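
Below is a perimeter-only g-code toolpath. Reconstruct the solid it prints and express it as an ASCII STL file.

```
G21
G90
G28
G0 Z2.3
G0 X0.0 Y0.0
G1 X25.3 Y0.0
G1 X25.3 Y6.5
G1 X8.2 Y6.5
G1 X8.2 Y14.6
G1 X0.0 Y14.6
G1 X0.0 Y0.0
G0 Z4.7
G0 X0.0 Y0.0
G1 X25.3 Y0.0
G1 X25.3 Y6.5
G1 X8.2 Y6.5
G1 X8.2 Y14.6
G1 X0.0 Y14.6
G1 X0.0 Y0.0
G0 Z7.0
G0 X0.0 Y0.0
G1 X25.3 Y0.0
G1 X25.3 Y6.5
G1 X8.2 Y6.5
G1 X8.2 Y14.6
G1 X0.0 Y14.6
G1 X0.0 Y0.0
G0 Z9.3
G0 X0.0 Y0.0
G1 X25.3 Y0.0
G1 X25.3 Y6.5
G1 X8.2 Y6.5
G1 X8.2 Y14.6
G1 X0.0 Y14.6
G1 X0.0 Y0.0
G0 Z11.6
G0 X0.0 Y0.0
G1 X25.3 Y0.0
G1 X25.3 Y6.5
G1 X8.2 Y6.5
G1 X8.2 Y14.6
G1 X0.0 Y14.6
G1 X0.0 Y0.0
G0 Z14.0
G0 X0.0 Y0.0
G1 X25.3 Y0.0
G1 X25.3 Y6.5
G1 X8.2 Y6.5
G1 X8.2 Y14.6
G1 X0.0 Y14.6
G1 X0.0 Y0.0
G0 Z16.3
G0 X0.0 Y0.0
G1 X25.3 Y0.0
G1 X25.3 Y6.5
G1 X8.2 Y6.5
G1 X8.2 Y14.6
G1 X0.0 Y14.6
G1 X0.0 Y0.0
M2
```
solid part
  facet normal 0.0000 0.0000 -1.0000
    outer loop
      vertex 25.3 6.5 0.0
      vertex 25.3 0.0 0.0
      vertex 0.0 0.0 0.0
    endloop
  endfacet
  facet normal 0.0000 0.0000 -1.0000
    outer loop
      vertex 8.2 6.5 0.0
      vertex 25.3 6.5 0.0
      vertex 0.0 0.0 0.0
    endloop
  endfacet
  facet normal 0.0000 0.0000 -1.0000
    outer loop
      vertex 8.2 14.6 0.0
      vertex 8.2 6.5 0.0
      vertex 0.0 0.0 0.0
    endloop
  endfacet
  facet normal 0.0000 0.0000 -1.0000
    outer loop
      vertex 0.0 14.6 0.0
      vertex 8.2 14.6 0.0
      vertex 0.0 0.0 0.0
    endloop
  endfacet
  facet normal 0.0000 0.0000 1.0000
    outer loop
      vertex 0.0 0.0 16.3
      vertex 25.3 0.0 16.3
      vertex 25.3 6.5 16.3
    endloop
  endfacet
  facet normal 0.0000 0.0000 1.0000
    outer loop
      vertex 0.0 0.0 16.3
      vertex 25.3 6.5 16.3
      vertex 8.2 6.5 16.3
    endloop
  endfacet
  facet normal 0.0000 0.0000 1.0000
    outer loop
      vertex 0.0 0.0 16.3
      vertex 8.2 6.5 16.3
      vertex 8.2 14.6 16.3
    endloop
  endfacet
  facet normal 0.0000 0.0000 1.0000
    outer loop
      vertex 0.0 0.0 16.3
      vertex 8.2 14.6 16.3
      vertex 0.0 14.6 16.3
    endloop
  endfacet
  facet normal 0.0000 -1.0000 0.0000
    outer loop
      vertex 0.0 0.0 0.0
      vertex 25.3 0.0 0.0
      vertex 25.3 0.0 16.3
    endloop
  endfacet
  facet normal 0.0000 -1.0000 0.0000
    outer loop
      vertex 0.0 0.0 0.0
      vertex 25.3 0.0 16.3
      vertex 0.0 0.0 16.3
    endloop
  endfacet
  facet normal 1.0000 0.0000 0.0000
    outer loop
      vertex 25.3 0.0 0.0
      vertex 25.3 6.5 0.0
      vertex 25.3 6.5 16.3
    endloop
  endfacet
  facet normal 1.0000 0.0000 0.0000
    outer loop
      vertex 25.3 0.0 0.0
      vertex 25.3 6.5 16.3
      vertex 25.3 0.0 16.3
    endloop
  endfacet
  facet normal 0.0000 1.0000 0.0000
    outer loop
      vertex 25.3 6.5 0.0
      vertex 8.2 6.5 0.0
      vertex 8.2 6.5 16.3
    endloop
  endfacet
  facet normal 0.0000 1.0000 0.0000
    outer loop
      vertex 25.3 6.5 0.0
      vertex 8.2 6.5 16.3
      vertex 25.3 6.5 16.3
    endloop
  endfacet
  facet normal 1.0000 0.0000 0.0000
    outer loop
      vertex 8.2 6.5 0.0
      vertex 8.2 14.6 0.0
      vertex 8.2 14.6 16.3
    endloop
  endfacet
  facet normal 1.0000 0.0000 0.0000
    outer loop
      vertex 8.2 6.5 0.0
      vertex 8.2 14.6 16.3
      vertex 8.2 6.5 16.3
    endloop
  endfacet
  facet normal 0.0000 1.0000 0.0000
    outer loop
      vertex 8.2 14.6 0.0
      vertex 0.0 14.6 0.0
      vertex 0.0 14.6 16.3
    endloop
  endfacet
  facet normal 0.0000 1.0000 0.0000
    outer loop
      vertex 8.2 14.6 0.0
      vertex 0.0 14.6 16.3
      vertex 8.2 14.6 16.3
    endloop
  endfacet
  facet normal -1.0000 0.0000 0.0000
    outer loop
      vertex 0.0 14.6 0.0
      vertex 0.0 0.0 0.0
      vertex 0.0 0.0 16.3
    endloop
  endfacet
  facet normal -1.0000 0.0000 0.0000
    outer loop
      vertex 0.0 14.6 0.0
      vertex 0.0 0.0 16.3
      vertex 0.0 14.6 16.3
    endloop
  endfacet
endsolid part

The G0 Z moves step by Δz≈2.3 mm. Every layer's G1 loop is the same polygon, so the solid is a straight extrusion of it from z=0 to z≈16.3. Closing with flat bottom and top caps and triangulating gives 20 facets — an L-shaped prism: outer 25.3 × 14.6 mm, arm thicknesses ≈ 6.5 mm (horizontal) and 8.2 mm (vertical), extruded 16.3 mm in z.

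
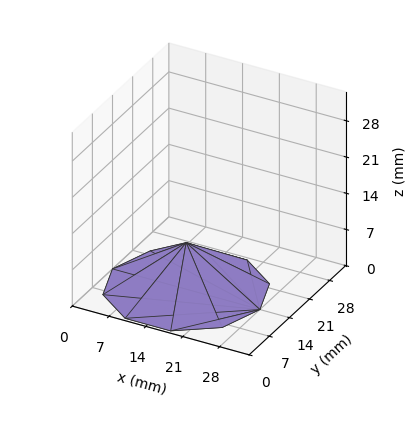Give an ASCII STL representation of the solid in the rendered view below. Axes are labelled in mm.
Reading the render: the shape is a regular 10-sided pyramid, base circumscribed radius ≈ 14 mm, apex at z ≈ 9 mm (dimensions read to the nearest mm from the axis ticks). For the STL, each face is triangulated and given an outward normal.

solid part
  facet normal 0.0000 0.0000 -1.0000
    outer loop
      vertex 18.326 27.315 0.000
      vertex 25.326 22.229 0.000
      vertex 28.000 14.000 0.000
    endloop
  endfacet
  facet normal 0.0000 0.0000 -1.0000
    outer loop
      vertex 9.674 27.315 0.000
      vertex 18.326 27.315 0.000
      vertex 28.000 14.000 0.000
    endloop
  endfacet
  facet normal 0.0000 0.0000 -1.0000
    outer loop
      vertex 2.674 22.229 0.000
      vertex 9.674 27.315 0.000
      vertex 28.000 14.000 0.000
    endloop
  endfacet
  facet normal 0.0000 0.0000 -1.0000
    outer loop
      vertex 0.000 14.000 0.000
      vertex 2.674 22.229 0.000
      vertex 28.000 14.000 0.000
    endloop
  endfacet
  facet normal 0.0000 0.0000 -1.0000
    outer loop
      vertex 2.674 5.771 0.000
      vertex 0.000 14.000 0.000
      vertex 28.000 14.000 0.000
    endloop
  endfacet
  facet normal 0.0000 0.0000 -1.0000
    outer loop
      vertex 9.674 0.685 0.000
      vertex 2.674 5.771 0.000
      vertex 28.000 14.000 0.000
    endloop
  endfacet
  facet normal 0.0000 0.0000 -1.0000
    outer loop
      vertex 18.326 0.685 0.000
      vertex 9.674 0.685 0.000
      vertex 28.000 14.000 0.000
    endloop
  endfacet
  facet normal 0.0000 0.0000 -1.0000
    outer loop
      vertex 25.326 5.771 0.000
      vertex 18.326 0.685 0.000
      vertex 28.000 14.000 0.000
    endloop
  endfacet
  facet normal 0.5326 0.1731 0.8285
    outer loop
      vertex 28.000 14.000 0.000
      vertex 25.326 22.229 0.000
      vertex 14.000 14.000 9.000
    endloop
  endfacet
  facet normal 0.3292 0.4531 0.8285
    outer loop
      vertex 25.326 22.229 0.000
      vertex 18.326 27.315 0.000
      vertex 14.000 14.000 9.000
    endloop
  endfacet
  facet normal 0.0000 0.5600 0.8285
    outer loop
      vertex 18.326 27.315 0.000
      vertex 9.674 27.315 0.000
      vertex 14.000 14.000 9.000
    endloop
  endfacet
  facet normal -0.3292 0.4531 0.8285
    outer loop
      vertex 9.674 27.315 0.000
      vertex 2.674 22.229 0.000
      vertex 14.000 14.000 9.000
    endloop
  endfacet
  facet normal -0.5326 0.1731 0.8285
    outer loop
      vertex 2.674 22.229 0.000
      vertex 0.000 14.000 0.000
      vertex 14.000 14.000 9.000
    endloop
  endfacet
  facet normal -0.5326 -0.1731 0.8285
    outer loop
      vertex 0.000 14.000 0.000
      vertex 2.674 5.771 0.000
      vertex 14.000 14.000 9.000
    endloop
  endfacet
  facet normal -0.3292 -0.4531 0.8285
    outer loop
      vertex 2.674 5.771 0.000
      vertex 9.674 0.685 0.000
      vertex 14.000 14.000 9.000
    endloop
  endfacet
  facet normal 0.0000 -0.5600 0.8285
    outer loop
      vertex 9.674 0.685 0.000
      vertex 18.326 0.685 0.000
      vertex 14.000 14.000 9.000
    endloop
  endfacet
  facet normal 0.3292 -0.4531 0.8285
    outer loop
      vertex 18.326 0.685 0.000
      vertex 25.326 5.771 0.000
      vertex 14.000 14.000 9.000
    endloop
  endfacet
  facet normal 0.5326 -0.1731 0.8285
    outer loop
      vertex 25.326 5.771 0.000
      vertex 28.000 14.000 0.000
      vertex 14.000 14.000 9.000
    endloop
  endfacet
endsolid part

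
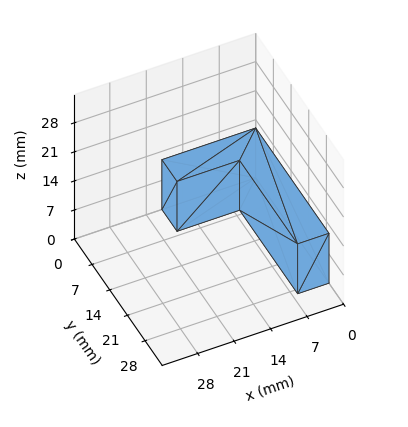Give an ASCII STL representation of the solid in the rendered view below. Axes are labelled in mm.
Reading the render: the shape is an L-shaped prism: outer 18 × 29 mm, arm thicknesses ≈ 6 mm (horizontal) and 6 mm (vertical), extruded 12 mm in z (dimensions read to the nearest mm from the axis ticks). For the STL, each face is triangulated and given an outward normal.

solid part
  facet normal 0.0000 0.0000 -1.0000
    outer loop
      vertex 18.00 6.00 0.00
      vertex 18.00 0.00 0.00
      vertex 0.00 0.00 0.00
    endloop
  endfacet
  facet normal 0.0000 0.0000 -1.0000
    outer loop
      vertex 6.00 6.00 0.00
      vertex 18.00 6.00 0.00
      vertex 0.00 0.00 0.00
    endloop
  endfacet
  facet normal 0.0000 0.0000 -1.0000
    outer loop
      vertex 6.00 29.00 0.00
      vertex 6.00 6.00 0.00
      vertex 0.00 0.00 0.00
    endloop
  endfacet
  facet normal 0.0000 0.0000 -1.0000
    outer loop
      vertex 0.00 29.00 0.00
      vertex 6.00 29.00 0.00
      vertex 0.00 0.00 0.00
    endloop
  endfacet
  facet normal 0.0000 0.0000 1.0000
    outer loop
      vertex 0.00 0.00 12.00
      vertex 18.00 0.00 12.00
      vertex 18.00 6.00 12.00
    endloop
  endfacet
  facet normal 0.0000 0.0000 1.0000
    outer loop
      vertex 0.00 0.00 12.00
      vertex 18.00 6.00 12.00
      vertex 6.00 6.00 12.00
    endloop
  endfacet
  facet normal 0.0000 0.0000 1.0000
    outer loop
      vertex 0.00 0.00 12.00
      vertex 6.00 6.00 12.00
      vertex 6.00 29.00 12.00
    endloop
  endfacet
  facet normal 0.0000 0.0000 1.0000
    outer loop
      vertex 0.00 0.00 12.00
      vertex 6.00 29.00 12.00
      vertex 0.00 29.00 12.00
    endloop
  endfacet
  facet normal 0.0000 -1.0000 0.0000
    outer loop
      vertex 0.00 0.00 0.00
      vertex 18.00 0.00 0.00
      vertex 18.00 0.00 12.00
    endloop
  endfacet
  facet normal 0.0000 -1.0000 0.0000
    outer loop
      vertex 0.00 0.00 0.00
      vertex 18.00 0.00 12.00
      vertex 0.00 0.00 12.00
    endloop
  endfacet
  facet normal 1.0000 0.0000 0.0000
    outer loop
      vertex 18.00 0.00 0.00
      vertex 18.00 6.00 0.00
      vertex 18.00 6.00 12.00
    endloop
  endfacet
  facet normal 1.0000 0.0000 0.0000
    outer loop
      vertex 18.00 0.00 0.00
      vertex 18.00 6.00 12.00
      vertex 18.00 0.00 12.00
    endloop
  endfacet
  facet normal 0.0000 1.0000 0.0000
    outer loop
      vertex 18.00 6.00 0.00
      vertex 6.00 6.00 0.00
      vertex 6.00 6.00 12.00
    endloop
  endfacet
  facet normal 0.0000 1.0000 0.0000
    outer loop
      vertex 18.00 6.00 0.00
      vertex 6.00 6.00 12.00
      vertex 18.00 6.00 12.00
    endloop
  endfacet
  facet normal 1.0000 0.0000 0.0000
    outer loop
      vertex 6.00 6.00 0.00
      vertex 6.00 29.00 0.00
      vertex 6.00 29.00 12.00
    endloop
  endfacet
  facet normal 1.0000 0.0000 0.0000
    outer loop
      vertex 6.00 6.00 0.00
      vertex 6.00 29.00 12.00
      vertex 6.00 6.00 12.00
    endloop
  endfacet
  facet normal 0.0000 1.0000 0.0000
    outer loop
      vertex 6.00 29.00 0.00
      vertex 0.00 29.00 0.00
      vertex 0.00 29.00 12.00
    endloop
  endfacet
  facet normal 0.0000 1.0000 0.0000
    outer loop
      vertex 6.00 29.00 0.00
      vertex 0.00 29.00 12.00
      vertex 6.00 29.00 12.00
    endloop
  endfacet
  facet normal -1.0000 0.0000 0.0000
    outer loop
      vertex 0.00 29.00 0.00
      vertex 0.00 0.00 0.00
      vertex 0.00 0.00 12.00
    endloop
  endfacet
  facet normal -1.0000 0.0000 0.0000
    outer loop
      vertex 0.00 29.00 0.00
      vertex 0.00 0.00 12.00
      vertex 0.00 29.00 12.00
    endloop
  endfacet
endsolid part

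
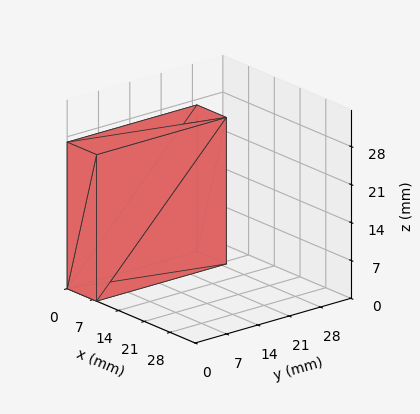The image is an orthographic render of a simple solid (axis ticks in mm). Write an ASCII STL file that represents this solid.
Reading the render: the shape is a rectangular box, roughly 8 × 29 mm footprint and 27 mm tall (dimensions read to the nearest mm from the axis ticks). For the STL, each face is triangulated and given an outward normal.

solid part
  facet normal 0.0000 0.0000 -1.0000
    outer loop
      vertex 8.000 29.000 0.000
      vertex 8.000 0.000 0.000
      vertex 0.000 0.000 0.000
    endloop
  endfacet
  facet normal 0.0000 0.0000 -1.0000
    outer loop
      vertex 0.000 29.000 0.000
      vertex 8.000 29.000 0.000
      vertex 0.000 0.000 0.000
    endloop
  endfacet
  facet normal 0.0000 0.0000 1.0000
    outer loop
      vertex 0.000 0.000 27.000
      vertex 8.000 0.000 27.000
      vertex 8.000 29.000 27.000
    endloop
  endfacet
  facet normal 0.0000 0.0000 1.0000
    outer loop
      vertex 0.000 0.000 27.000
      vertex 8.000 29.000 27.000
      vertex 0.000 29.000 27.000
    endloop
  endfacet
  facet normal 0.0000 -1.0000 0.0000
    outer loop
      vertex 0.000 0.000 0.000
      vertex 8.000 0.000 0.000
      vertex 8.000 0.000 27.000
    endloop
  endfacet
  facet normal 0.0000 -1.0000 0.0000
    outer loop
      vertex 0.000 0.000 0.000
      vertex 8.000 0.000 27.000
      vertex 0.000 0.000 27.000
    endloop
  endfacet
  facet normal 0.0000 1.0000 0.0000
    outer loop
      vertex 8.000 29.000 27.000
      vertex 8.000 29.000 0.000
      vertex 0.000 29.000 0.000
    endloop
  endfacet
  facet normal 0.0000 1.0000 0.0000
    outer loop
      vertex 0.000 29.000 27.000
      vertex 8.000 29.000 27.000
      vertex 0.000 29.000 0.000
    endloop
  endfacet
  facet normal -1.0000 0.0000 0.0000
    outer loop
      vertex 0.000 29.000 27.000
      vertex 0.000 29.000 0.000
      vertex 0.000 0.000 0.000
    endloop
  endfacet
  facet normal -1.0000 0.0000 0.0000
    outer loop
      vertex 0.000 0.000 27.000
      vertex 0.000 29.000 27.000
      vertex 0.000 0.000 0.000
    endloop
  endfacet
  facet normal 1.0000 0.0000 0.0000
    outer loop
      vertex 8.000 0.000 0.000
      vertex 8.000 29.000 0.000
      vertex 8.000 29.000 27.000
    endloop
  endfacet
  facet normal 1.0000 0.0000 0.0000
    outer loop
      vertex 8.000 0.000 0.000
      vertex 8.000 29.000 27.000
      vertex 8.000 0.000 27.000
    endloop
  endfacet
endsolid part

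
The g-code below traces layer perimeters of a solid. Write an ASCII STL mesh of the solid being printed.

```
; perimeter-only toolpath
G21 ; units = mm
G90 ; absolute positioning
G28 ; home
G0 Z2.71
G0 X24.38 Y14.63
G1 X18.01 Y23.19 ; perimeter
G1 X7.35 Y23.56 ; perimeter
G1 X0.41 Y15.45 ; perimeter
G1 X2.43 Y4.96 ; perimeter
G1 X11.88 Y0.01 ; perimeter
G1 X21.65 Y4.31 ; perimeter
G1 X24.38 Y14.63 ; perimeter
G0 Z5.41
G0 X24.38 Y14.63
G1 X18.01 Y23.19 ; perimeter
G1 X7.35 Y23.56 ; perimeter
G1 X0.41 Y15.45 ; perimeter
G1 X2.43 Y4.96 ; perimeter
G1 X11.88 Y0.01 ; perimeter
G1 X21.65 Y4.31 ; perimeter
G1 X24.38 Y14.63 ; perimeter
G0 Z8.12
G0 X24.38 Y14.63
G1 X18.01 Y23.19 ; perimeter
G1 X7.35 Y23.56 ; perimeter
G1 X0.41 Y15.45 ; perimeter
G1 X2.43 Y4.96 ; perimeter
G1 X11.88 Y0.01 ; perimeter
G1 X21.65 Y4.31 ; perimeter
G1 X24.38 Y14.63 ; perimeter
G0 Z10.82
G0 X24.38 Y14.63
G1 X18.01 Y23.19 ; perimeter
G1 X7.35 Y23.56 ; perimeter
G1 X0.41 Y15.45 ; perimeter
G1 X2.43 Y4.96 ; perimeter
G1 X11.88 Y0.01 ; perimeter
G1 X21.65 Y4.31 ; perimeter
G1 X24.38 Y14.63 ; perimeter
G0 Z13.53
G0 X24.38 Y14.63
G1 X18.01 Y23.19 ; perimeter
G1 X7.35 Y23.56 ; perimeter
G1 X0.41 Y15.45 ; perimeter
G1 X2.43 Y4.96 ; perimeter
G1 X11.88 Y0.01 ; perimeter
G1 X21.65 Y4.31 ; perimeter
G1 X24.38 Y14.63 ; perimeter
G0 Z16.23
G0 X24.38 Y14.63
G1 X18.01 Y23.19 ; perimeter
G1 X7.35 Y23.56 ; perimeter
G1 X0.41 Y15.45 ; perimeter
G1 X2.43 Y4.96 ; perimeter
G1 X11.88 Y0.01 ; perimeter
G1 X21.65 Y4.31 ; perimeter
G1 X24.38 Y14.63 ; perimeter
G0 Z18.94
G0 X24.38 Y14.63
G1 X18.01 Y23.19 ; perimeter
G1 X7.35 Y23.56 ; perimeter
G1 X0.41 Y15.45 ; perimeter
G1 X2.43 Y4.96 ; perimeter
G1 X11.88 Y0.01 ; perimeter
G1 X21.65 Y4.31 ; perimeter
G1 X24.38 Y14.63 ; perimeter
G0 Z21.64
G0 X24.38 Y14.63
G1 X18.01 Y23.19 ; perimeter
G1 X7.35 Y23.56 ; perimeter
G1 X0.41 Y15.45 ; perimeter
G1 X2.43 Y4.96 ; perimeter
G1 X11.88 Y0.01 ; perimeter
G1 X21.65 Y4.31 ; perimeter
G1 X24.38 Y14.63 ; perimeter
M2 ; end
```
solid part
  facet normal 0.0000 0.0000 -1.0000
    outer loop
      vertex 7.35 23.56 0.00
      vertex 18.01 23.19 0.00
      vertex 24.38 14.63 0.00
    endloop
  endfacet
  facet normal 0.0000 0.0000 -1.0000
    outer loop
      vertex 0.41 15.45 0.00
      vertex 7.35 23.56 0.00
      vertex 24.38 14.63 0.00
    endloop
  endfacet
  facet normal 0.0000 0.0000 -1.0000
    outer loop
      vertex 2.43 4.96 0.00
      vertex 0.41 15.45 0.00
      vertex 24.38 14.63 0.00
    endloop
  endfacet
  facet normal 0.0000 0.0000 -1.0000
    outer loop
      vertex 11.88 0.01 0.00
      vertex 2.43 4.96 0.00
      vertex 24.38 14.63 0.00
    endloop
  endfacet
  facet normal 0.0000 0.0000 -1.0000
    outer loop
      vertex 21.65 4.31 0.00
      vertex 11.88 0.01 0.00
      vertex 24.38 14.63 0.00
    endloop
  endfacet
  facet normal 0.0000 0.0000 1.0000
    outer loop
      vertex 24.38 14.63 21.64
      vertex 18.01 23.19 21.64
      vertex 7.35 23.56 21.64
    endloop
  endfacet
  facet normal 0.0000 0.0000 1.0000
    outer loop
      vertex 24.38 14.63 21.64
      vertex 7.35 23.56 21.64
      vertex 0.41 15.45 21.64
    endloop
  endfacet
  facet normal 0.0000 0.0000 1.0000
    outer loop
      vertex 24.38 14.63 21.64
      vertex 0.41 15.45 21.64
      vertex 2.43 4.96 21.64
    endloop
  endfacet
  facet normal 0.0000 0.0000 1.0000
    outer loop
      vertex 24.38 14.63 21.64
      vertex 2.43 4.96 21.64
      vertex 11.88 0.01 21.64
    endloop
  endfacet
  facet normal 0.0000 0.0000 1.0000
    outer loop
      vertex 24.38 14.63 21.64
      vertex 11.88 0.01 21.64
      vertex 21.65 4.31 21.64
    endloop
  endfacet
  facet normal 0.8022 0.5970 0.0000
    outer loop
      vertex 24.38 14.63 0.00
      vertex 18.01 23.19 0.00
      vertex 18.01 23.19 21.64
    endloop
  endfacet
  facet normal 0.8022 0.5970 0.0000
    outer loop
      vertex 24.38 14.63 0.00
      vertex 18.01 23.19 21.64
      vertex 24.38 14.63 21.64
    endloop
  endfacet
  facet normal 0.0347 0.9994 0.0000
    outer loop
      vertex 18.01 23.19 0.00
      vertex 7.35 23.56 0.00
      vertex 7.35 23.56 21.64
    endloop
  endfacet
  facet normal 0.0347 0.9994 0.0000
    outer loop
      vertex 18.01 23.19 0.00
      vertex 7.35 23.56 21.64
      vertex 18.01 23.19 21.64
    endloop
  endfacet
  facet normal -0.7598 0.6502 0.0000
    outer loop
      vertex 7.35 23.56 0.00
      vertex 0.41 15.45 0.00
      vertex 0.41 15.45 21.64
    endloop
  endfacet
  facet normal -0.7598 0.6502 0.0000
    outer loop
      vertex 7.35 23.56 0.00
      vertex 0.41 15.45 21.64
      vertex 7.35 23.56 21.64
    endloop
  endfacet
  facet normal -0.9820 -0.1891 0.0000
    outer loop
      vertex 0.41 15.45 0.00
      vertex 2.43 4.96 0.00
      vertex 2.43 4.96 21.64
    endloop
  endfacet
  facet normal -0.9820 -0.1891 0.0000
    outer loop
      vertex 0.41 15.45 0.00
      vertex 2.43 4.96 21.64
      vertex 0.41 15.45 21.64
    endloop
  endfacet
  facet normal -0.4640 -0.8858 0.0000
    outer loop
      vertex 2.43 4.96 0.00
      vertex 11.88 0.01 0.00
      vertex 11.88 0.01 21.64
    endloop
  endfacet
  facet normal -0.4640 -0.8858 0.0000
    outer loop
      vertex 2.43 4.96 0.00
      vertex 11.88 0.01 21.64
      vertex 2.43 4.96 21.64
    endloop
  endfacet
  facet normal 0.4028 -0.9153 0.0000
    outer loop
      vertex 11.88 0.01 0.00
      vertex 21.65 4.31 0.00
      vertex 21.65 4.31 21.64
    endloop
  endfacet
  facet normal 0.4028 -0.9153 0.0000
    outer loop
      vertex 11.88 0.01 0.00
      vertex 21.65 4.31 21.64
      vertex 11.88 0.01 21.64
    endloop
  endfacet
  facet normal 0.9667 -0.2557 0.0000
    outer loop
      vertex 21.65 4.31 0.00
      vertex 24.38 14.63 0.00
      vertex 24.38 14.63 21.64
    endloop
  endfacet
  facet normal 0.9667 -0.2557 0.0000
    outer loop
      vertex 21.65 4.31 0.00
      vertex 24.38 14.63 21.64
      vertex 21.65 4.31 21.64
    endloop
  endfacet
endsolid part

The G0 Z moves step by Δz≈2.71 mm. Every layer's G1 loop is the same polygon, so the solid is a straight extrusion of it from z=0 to z≈21.6. Closing with flat bottom and top caps and triangulating gives 24 facets — a regular 7-sided prism (a cylinder approximated with 7 flat sides), circumscribed radius ≈ 12.3 mm, height ≈ 21.6 mm.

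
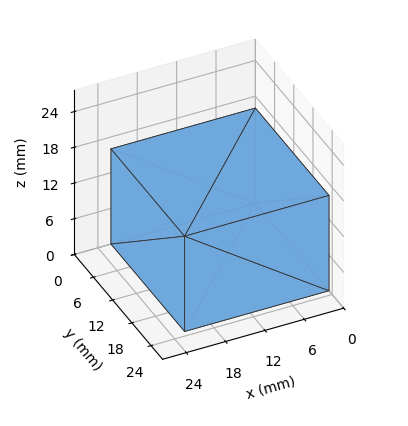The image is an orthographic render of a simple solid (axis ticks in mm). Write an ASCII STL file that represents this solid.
Reading the render: the shape is a rectangular box, roughly 22 × 23 mm footprint and 16 mm tall (dimensions read to the nearest mm from the axis ticks). For the STL, each face is triangulated and given an outward normal.

solid part
  facet normal 0.0000 0.0000 -1.0000
    outer loop
      vertex 22.000 23.000 0.000
      vertex 22.000 0.000 0.000
      vertex 0.000 0.000 0.000
    endloop
  endfacet
  facet normal 0.0000 0.0000 -1.0000
    outer loop
      vertex 0.000 23.000 0.000
      vertex 22.000 23.000 0.000
      vertex 0.000 0.000 0.000
    endloop
  endfacet
  facet normal 0.0000 0.0000 1.0000
    outer loop
      vertex 0.000 0.000 16.000
      vertex 22.000 0.000 16.000
      vertex 22.000 23.000 16.000
    endloop
  endfacet
  facet normal 0.0000 0.0000 1.0000
    outer loop
      vertex 0.000 0.000 16.000
      vertex 22.000 23.000 16.000
      vertex 0.000 23.000 16.000
    endloop
  endfacet
  facet normal 0.0000 -1.0000 0.0000
    outer loop
      vertex 0.000 0.000 0.000
      vertex 22.000 0.000 0.000
      vertex 22.000 0.000 16.000
    endloop
  endfacet
  facet normal 0.0000 -1.0000 0.0000
    outer loop
      vertex 0.000 0.000 0.000
      vertex 22.000 0.000 16.000
      vertex 0.000 0.000 16.000
    endloop
  endfacet
  facet normal 0.0000 1.0000 0.0000
    outer loop
      vertex 22.000 23.000 16.000
      vertex 22.000 23.000 0.000
      vertex 0.000 23.000 0.000
    endloop
  endfacet
  facet normal 0.0000 1.0000 0.0000
    outer loop
      vertex 0.000 23.000 16.000
      vertex 22.000 23.000 16.000
      vertex 0.000 23.000 0.000
    endloop
  endfacet
  facet normal -1.0000 0.0000 0.0000
    outer loop
      vertex 0.000 23.000 16.000
      vertex 0.000 23.000 0.000
      vertex 0.000 0.000 0.000
    endloop
  endfacet
  facet normal -1.0000 0.0000 0.0000
    outer loop
      vertex 0.000 0.000 16.000
      vertex 0.000 23.000 16.000
      vertex 0.000 0.000 0.000
    endloop
  endfacet
  facet normal 1.0000 0.0000 0.0000
    outer loop
      vertex 22.000 0.000 0.000
      vertex 22.000 23.000 0.000
      vertex 22.000 23.000 16.000
    endloop
  endfacet
  facet normal 1.0000 0.0000 0.0000
    outer loop
      vertex 22.000 0.000 0.000
      vertex 22.000 23.000 16.000
      vertex 22.000 0.000 16.000
    endloop
  endfacet
endsolid part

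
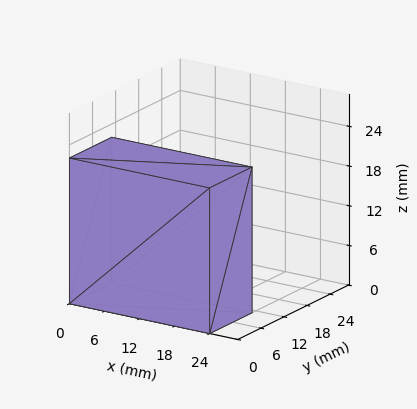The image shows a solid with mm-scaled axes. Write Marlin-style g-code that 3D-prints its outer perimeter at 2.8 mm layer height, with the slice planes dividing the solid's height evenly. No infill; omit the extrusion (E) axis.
Reading the render: the shape is a rectangular box, roughly 24 × 11 mm footprint and 22 mm tall (dimensions read to the nearest mm from the axis ticks). For the g-code, the solid's height is divided into equal slices at the stated Δz and each level perimeter traced with G1 moves after a G0 lift.

; perimeter-only toolpath
G21 ; units = mm
G90 ; absolute positioning
G28 ; home
; layer 1
G0 Z2.8
G0 X0.0 Y0.0
G1 X24.0 Y0.0
G1 X24.0 Y11.0
G1 X0.0 Y11.0
G1 X0.0 Y0.0
; layer 2
G0 Z5.5
G0 X0.0 Y0.0
G1 X24.0 Y0.0
G1 X24.0 Y11.0
G1 X0.0 Y11.0
G1 X0.0 Y0.0
; layer 3
G0 Z8.2
G0 X0.0 Y0.0
G1 X24.0 Y0.0
G1 X24.0 Y11.0
G1 X0.0 Y11.0
G1 X0.0 Y0.0
; layer 4
G0 Z11.0
G0 X0.0 Y0.0
G1 X24.0 Y0.0
G1 X24.0 Y11.0
G1 X0.0 Y11.0
G1 X0.0 Y0.0
; layer 5
G0 Z13.8
G0 X0.0 Y0.0
G1 X24.0 Y0.0
G1 X24.0 Y11.0
G1 X0.0 Y11.0
G1 X0.0 Y0.0
; layer 6
G0 Z16.5
G0 X0.0 Y0.0
G1 X24.0 Y0.0
G1 X24.0 Y11.0
G1 X0.0 Y11.0
G1 X0.0 Y0.0
; layer 7
G0 Z19.2
G0 X0.0 Y0.0
G1 X24.0 Y0.0
G1 X24.0 Y11.0
G1 X0.0 Y11.0
G1 X0.0 Y0.0
; layer 8
G0 Z22.0
G0 X0.0 Y0.0
G1 X24.0 Y0.0
G1 X24.0 Y11.0
G1 X0.0 Y11.0
G1 X0.0 Y0.0
M2 ; end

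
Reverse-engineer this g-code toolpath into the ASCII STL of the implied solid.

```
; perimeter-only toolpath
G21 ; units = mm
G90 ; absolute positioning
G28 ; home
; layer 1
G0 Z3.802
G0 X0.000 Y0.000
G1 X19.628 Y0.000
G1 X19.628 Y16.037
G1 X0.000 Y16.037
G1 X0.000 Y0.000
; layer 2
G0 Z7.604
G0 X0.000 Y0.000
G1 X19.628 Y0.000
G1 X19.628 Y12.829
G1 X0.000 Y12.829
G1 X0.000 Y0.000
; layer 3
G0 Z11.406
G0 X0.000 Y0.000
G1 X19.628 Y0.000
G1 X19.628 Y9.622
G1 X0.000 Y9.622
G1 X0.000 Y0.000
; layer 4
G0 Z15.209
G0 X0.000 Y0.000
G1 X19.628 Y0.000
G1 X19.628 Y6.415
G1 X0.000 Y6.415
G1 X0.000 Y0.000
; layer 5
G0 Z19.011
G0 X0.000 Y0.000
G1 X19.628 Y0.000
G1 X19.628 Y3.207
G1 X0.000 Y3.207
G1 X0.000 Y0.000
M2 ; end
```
solid part
  facet normal 0.0000 0.0000 -1.0000
    outer loop
      vertex 19.628 19.244 0.000
      vertex 19.628 0.000 0.000
      vertex 0.000 0.000 0.000
    endloop
  endfacet
  facet normal 0.0000 0.0000 -1.0000
    outer loop
      vertex 0.000 19.244 0.000
      vertex 19.628 19.244 0.000
      vertex 0.000 0.000 0.000
    endloop
  endfacet
  facet normal 0.0000 -1.0000 0.0000
    outer loop
      vertex 0.000 0.000 0.000
      vertex 19.628 0.000 0.000
      vertex 19.628 0.000 22.813
    endloop
  endfacet
  facet normal 0.0000 -1.0000 0.0000
    outer loop
      vertex 0.000 0.000 0.000
      vertex 19.628 0.000 22.813
      vertex 0.000 0.000 22.813
    endloop
  endfacet
  facet normal 0.0000 0.7644 0.6448
    outer loop
      vertex 0.000 0.000 22.813
      vertex 19.628 0.000 22.813
      vertex 19.628 19.244 0.000
    endloop
  endfacet
  facet normal 0.0000 0.7644 0.6448
    outer loop
      vertex 0.000 0.000 22.813
      vertex 19.628 19.244 0.000
      vertex 0.000 19.244 0.000
    endloop
  endfacet
  facet normal -1.0000 0.0000 0.0000
    outer loop
      vertex 0.000 0.000 22.813
      vertex 0.000 19.244 0.000
      vertex 0.000 0.000 0.000
    endloop
  endfacet
  facet normal 1.0000 0.0000 0.0000
    outer loop
      vertex 19.628 0.000 0.000
      vertex 19.628 19.244 0.000
      vertex 19.628 0.000 22.813
    endloop
  endfacet
endsolid part

The G0 Z moves step by Δz≈3.802 mm. The G1 loops shrink linearly with z, so the solid tapers from its base footprint up to z≈22.8. Closing with a flat bottom cap and the tapered top and triangulating gives 8 facets — a wedge (ramp): 19.6 × 19.2 mm base, rising to 22.8 mm along the y=0 edge and sloping linearly to z=0 at y=19.2.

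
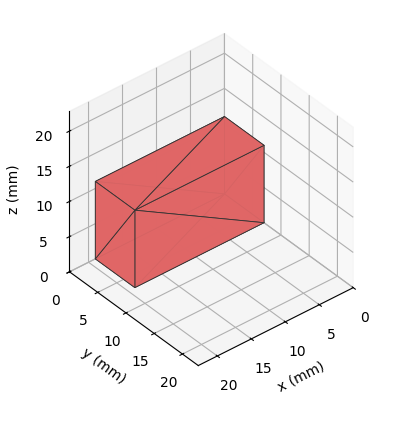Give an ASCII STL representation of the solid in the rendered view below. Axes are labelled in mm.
Reading the render: the shape is a rectangular box, roughly 19 × 7 mm footprint and 11 mm tall (dimensions read to the nearest mm from the axis ticks). For the STL, each face is triangulated and given an outward normal.

solid part
  facet normal 0.0000 0.0000 -1.0000
    outer loop
      vertex 19.00 7.00 0.00
      vertex 19.00 0.00 0.00
      vertex 0.00 0.00 0.00
    endloop
  endfacet
  facet normal 0.0000 0.0000 -1.0000
    outer loop
      vertex 0.00 7.00 0.00
      vertex 19.00 7.00 0.00
      vertex 0.00 0.00 0.00
    endloop
  endfacet
  facet normal 0.0000 0.0000 1.0000
    outer loop
      vertex 0.00 0.00 11.00
      vertex 19.00 0.00 11.00
      vertex 19.00 7.00 11.00
    endloop
  endfacet
  facet normal 0.0000 0.0000 1.0000
    outer loop
      vertex 0.00 0.00 11.00
      vertex 19.00 7.00 11.00
      vertex 0.00 7.00 11.00
    endloop
  endfacet
  facet normal 0.0000 -1.0000 0.0000
    outer loop
      vertex 0.00 0.00 0.00
      vertex 19.00 0.00 0.00
      vertex 19.00 0.00 11.00
    endloop
  endfacet
  facet normal 0.0000 -1.0000 0.0000
    outer loop
      vertex 0.00 0.00 0.00
      vertex 19.00 0.00 11.00
      vertex 0.00 0.00 11.00
    endloop
  endfacet
  facet normal 0.0000 1.0000 0.0000
    outer loop
      vertex 19.00 7.00 11.00
      vertex 19.00 7.00 0.00
      vertex 0.00 7.00 0.00
    endloop
  endfacet
  facet normal 0.0000 1.0000 0.0000
    outer loop
      vertex 0.00 7.00 11.00
      vertex 19.00 7.00 11.00
      vertex 0.00 7.00 0.00
    endloop
  endfacet
  facet normal -1.0000 0.0000 0.0000
    outer loop
      vertex 0.00 7.00 11.00
      vertex 0.00 7.00 0.00
      vertex 0.00 0.00 0.00
    endloop
  endfacet
  facet normal -1.0000 0.0000 0.0000
    outer loop
      vertex 0.00 0.00 11.00
      vertex 0.00 7.00 11.00
      vertex 0.00 0.00 0.00
    endloop
  endfacet
  facet normal 1.0000 0.0000 0.0000
    outer loop
      vertex 19.00 0.00 0.00
      vertex 19.00 7.00 0.00
      vertex 19.00 7.00 11.00
    endloop
  endfacet
  facet normal 1.0000 0.0000 0.0000
    outer loop
      vertex 19.00 0.00 0.00
      vertex 19.00 7.00 11.00
      vertex 19.00 0.00 11.00
    endloop
  endfacet
endsolid part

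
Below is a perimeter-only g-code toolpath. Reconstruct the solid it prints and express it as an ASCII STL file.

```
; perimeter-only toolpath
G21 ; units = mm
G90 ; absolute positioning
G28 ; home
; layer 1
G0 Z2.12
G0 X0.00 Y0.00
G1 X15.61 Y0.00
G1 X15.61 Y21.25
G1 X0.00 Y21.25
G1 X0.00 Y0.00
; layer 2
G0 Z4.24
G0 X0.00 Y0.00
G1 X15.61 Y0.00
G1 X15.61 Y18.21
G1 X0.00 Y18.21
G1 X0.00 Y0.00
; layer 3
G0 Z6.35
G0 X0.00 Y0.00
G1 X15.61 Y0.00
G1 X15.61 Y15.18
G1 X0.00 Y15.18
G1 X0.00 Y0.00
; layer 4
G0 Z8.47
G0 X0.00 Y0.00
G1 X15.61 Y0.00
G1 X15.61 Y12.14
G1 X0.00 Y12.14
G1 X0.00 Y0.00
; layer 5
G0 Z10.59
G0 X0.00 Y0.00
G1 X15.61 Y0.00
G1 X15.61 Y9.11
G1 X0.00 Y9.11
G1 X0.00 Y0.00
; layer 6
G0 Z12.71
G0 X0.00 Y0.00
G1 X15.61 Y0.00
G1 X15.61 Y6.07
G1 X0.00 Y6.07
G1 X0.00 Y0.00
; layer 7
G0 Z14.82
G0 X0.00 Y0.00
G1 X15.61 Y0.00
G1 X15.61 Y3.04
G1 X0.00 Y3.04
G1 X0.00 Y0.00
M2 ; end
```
solid part
  facet normal 0.0000 0.0000 -1.0000
    outer loop
      vertex 15.61 24.28 0.00
      vertex 15.61 0.00 0.00
      vertex 0.00 0.00 0.00
    endloop
  endfacet
  facet normal 0.0000 0.0000 -1.0000
    outer loop
      vertex 0.00 24.28 0.00
      vertex 15.61 24.28 0.00
      vertex 0.00 0.00 0.00
    endloop
  endfacet
  facet normal 0.0000 -1.0000 0.0000
    outer loop
      vertex 0.00 0.00 0.00
      vertex 15.61 0.00 0.00
      vertex 15.61 0.00 16.94
    endloop
  endfacet
  facet normal 0.0000 -1.0000 0.0000
    outer loop
      vertex 0.00 0.00 0.00
      vertex 15.61 0.00 16.94
      vertex 0.00 0.00 16.94
    endloop
  endfacet
  facet normal 0.0000 0.5722 0.8201
    outer loop
      vertex 0.00 0.00 16.94
      vertex 15.61 0.00 16.94
      vertex 15.61 24.28 0.00
    endloop
  endfacet
  facet normal 0.0000 0.5722 0.8201
    outer loop
      vertex 0.00 0.00 16.94
      vertex 15.61 24.28 0.00
      vertex 0.00 24.28 0.00
    endloop
  endfacet
  facet normal -1.0000 0.0000 0.0000
    outer loop
      vertex 0.00 0.00 16.94
      vertex 0.00 24.28 0.00
      vertex 0.00 0.00 0.00
    endloop
  endfacet
  facet normal 1.0000 0.0000 0.0000
    outer loop
      vertex 15.61 0.00 0.00
      vertex 15.61 24.28 0.00
      vertex 15.61 0.00 16.94
    endloop
  endfacet
endsolid part

The G0 Z moves step by Δz≈2.12 mm. The G1 loops shrink linearly with z, so the solid tapers from its base footprint up to z≈16.9. Closing with a flat bottom cap and the tapered top and triangulating gives 8 facets — a wedge (ramp): 15.6 × 24.3 mm base, rising to 16.9 mm along the y=0 edge and sloping linearly to z=0 at y=24.3.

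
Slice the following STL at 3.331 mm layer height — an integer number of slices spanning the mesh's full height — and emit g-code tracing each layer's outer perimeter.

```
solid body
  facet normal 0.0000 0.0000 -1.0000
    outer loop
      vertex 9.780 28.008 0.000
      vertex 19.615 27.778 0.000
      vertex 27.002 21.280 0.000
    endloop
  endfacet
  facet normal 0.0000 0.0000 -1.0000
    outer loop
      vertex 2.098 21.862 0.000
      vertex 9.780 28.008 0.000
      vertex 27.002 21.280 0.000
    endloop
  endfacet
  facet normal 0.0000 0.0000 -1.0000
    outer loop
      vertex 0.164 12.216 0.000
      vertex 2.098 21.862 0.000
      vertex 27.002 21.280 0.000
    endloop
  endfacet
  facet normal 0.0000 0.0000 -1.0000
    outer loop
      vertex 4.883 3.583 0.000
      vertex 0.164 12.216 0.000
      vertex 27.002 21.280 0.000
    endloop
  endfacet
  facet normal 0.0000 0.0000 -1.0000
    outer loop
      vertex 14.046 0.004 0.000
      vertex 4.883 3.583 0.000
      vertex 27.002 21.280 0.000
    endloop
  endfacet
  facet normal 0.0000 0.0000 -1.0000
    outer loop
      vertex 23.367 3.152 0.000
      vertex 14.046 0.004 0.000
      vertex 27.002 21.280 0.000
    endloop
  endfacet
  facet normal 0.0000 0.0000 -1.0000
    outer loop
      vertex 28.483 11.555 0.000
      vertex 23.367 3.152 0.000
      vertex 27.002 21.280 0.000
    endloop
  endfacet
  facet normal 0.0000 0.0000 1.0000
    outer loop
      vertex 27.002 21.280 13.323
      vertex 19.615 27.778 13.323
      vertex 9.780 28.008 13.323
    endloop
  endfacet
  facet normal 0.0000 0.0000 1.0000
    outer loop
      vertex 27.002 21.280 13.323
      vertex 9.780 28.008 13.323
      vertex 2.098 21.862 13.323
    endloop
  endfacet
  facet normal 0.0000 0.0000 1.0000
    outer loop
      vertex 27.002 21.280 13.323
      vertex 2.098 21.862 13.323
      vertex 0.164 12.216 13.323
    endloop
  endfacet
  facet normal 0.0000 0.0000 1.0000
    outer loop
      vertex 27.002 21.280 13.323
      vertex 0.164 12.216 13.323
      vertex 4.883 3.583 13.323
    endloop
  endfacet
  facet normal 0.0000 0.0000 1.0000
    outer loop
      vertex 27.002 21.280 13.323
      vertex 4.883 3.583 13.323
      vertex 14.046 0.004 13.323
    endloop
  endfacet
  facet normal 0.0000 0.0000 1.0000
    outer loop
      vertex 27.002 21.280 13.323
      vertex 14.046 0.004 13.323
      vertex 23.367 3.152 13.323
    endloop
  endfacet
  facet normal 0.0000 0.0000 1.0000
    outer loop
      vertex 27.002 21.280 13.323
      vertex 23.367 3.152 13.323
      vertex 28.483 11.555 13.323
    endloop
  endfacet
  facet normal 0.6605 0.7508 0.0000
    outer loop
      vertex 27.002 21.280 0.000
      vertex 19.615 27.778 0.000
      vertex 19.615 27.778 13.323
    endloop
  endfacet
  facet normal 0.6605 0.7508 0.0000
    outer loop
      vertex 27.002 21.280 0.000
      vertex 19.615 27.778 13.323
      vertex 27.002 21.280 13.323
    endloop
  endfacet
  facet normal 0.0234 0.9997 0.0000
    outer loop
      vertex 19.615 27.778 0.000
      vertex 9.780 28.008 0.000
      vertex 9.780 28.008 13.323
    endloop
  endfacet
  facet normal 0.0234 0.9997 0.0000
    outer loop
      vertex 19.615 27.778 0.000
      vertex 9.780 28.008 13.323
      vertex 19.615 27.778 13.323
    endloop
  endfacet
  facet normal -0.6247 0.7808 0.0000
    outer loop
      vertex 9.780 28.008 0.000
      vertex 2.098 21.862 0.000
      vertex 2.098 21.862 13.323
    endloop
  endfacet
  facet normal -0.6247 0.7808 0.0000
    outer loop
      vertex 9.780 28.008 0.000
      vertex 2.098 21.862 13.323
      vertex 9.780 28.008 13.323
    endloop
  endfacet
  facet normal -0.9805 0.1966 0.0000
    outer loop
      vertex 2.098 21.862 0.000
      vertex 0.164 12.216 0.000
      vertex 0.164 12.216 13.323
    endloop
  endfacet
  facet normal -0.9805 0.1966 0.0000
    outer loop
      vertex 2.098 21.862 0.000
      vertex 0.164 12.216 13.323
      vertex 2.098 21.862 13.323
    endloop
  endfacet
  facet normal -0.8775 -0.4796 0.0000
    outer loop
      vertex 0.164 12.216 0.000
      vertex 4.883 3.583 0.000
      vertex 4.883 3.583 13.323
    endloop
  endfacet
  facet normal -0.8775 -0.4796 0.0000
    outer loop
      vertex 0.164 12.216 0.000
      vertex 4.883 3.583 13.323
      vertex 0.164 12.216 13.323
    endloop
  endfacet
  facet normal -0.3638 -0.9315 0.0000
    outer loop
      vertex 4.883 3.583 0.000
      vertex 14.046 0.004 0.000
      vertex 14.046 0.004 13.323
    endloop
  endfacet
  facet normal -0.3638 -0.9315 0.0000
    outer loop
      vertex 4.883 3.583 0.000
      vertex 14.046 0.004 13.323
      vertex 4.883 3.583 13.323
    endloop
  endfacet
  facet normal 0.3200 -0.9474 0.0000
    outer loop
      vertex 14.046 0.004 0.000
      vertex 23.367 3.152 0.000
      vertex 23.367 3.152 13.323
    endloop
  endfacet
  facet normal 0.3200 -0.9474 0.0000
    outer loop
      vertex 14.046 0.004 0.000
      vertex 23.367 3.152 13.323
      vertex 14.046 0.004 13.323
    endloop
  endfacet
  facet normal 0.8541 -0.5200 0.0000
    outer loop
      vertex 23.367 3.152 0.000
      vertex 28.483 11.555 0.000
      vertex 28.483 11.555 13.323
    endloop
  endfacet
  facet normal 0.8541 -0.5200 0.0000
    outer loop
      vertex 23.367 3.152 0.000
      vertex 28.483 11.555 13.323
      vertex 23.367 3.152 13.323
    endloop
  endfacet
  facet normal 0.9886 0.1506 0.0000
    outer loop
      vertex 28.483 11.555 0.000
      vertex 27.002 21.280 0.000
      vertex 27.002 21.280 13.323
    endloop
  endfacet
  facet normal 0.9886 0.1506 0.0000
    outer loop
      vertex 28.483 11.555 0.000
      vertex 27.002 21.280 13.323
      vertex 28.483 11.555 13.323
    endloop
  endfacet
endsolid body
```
; perimeter-only toolpath
G21 ; units = mm
G90 ; absolute positioning
G28 ; home
; layer 1
G0 Z3.331
G0 X27.002 Y21.280
G1 X19.615 Y27.778
G1 X9.780 Y28.008
G1 X2.098 Y21.862
G1 X0.164 Y12.216
G1 X4.883 Y3.583
G1 X14.046 Y0.004
G1 X23.367 Y3.152
G1 X28.483 Y11.555
G1 X27.002 Y21.280
; layer 2
G0 Z6.662
G0 X27.002 Y21.280
G1 X19.615 Y27.778
G1 X9.780 Y28.008
G1 X2.098 Y21.862
G1 X0.164 Y12.216
G1 X4.883 Y3.583
G1 X14.046 Y0.004
G1 X23.367 Y3.152
G1 X28.483 Y11.555
G1 X27.002 Y21.280
; layer 3
G0 Z9.992
G0 X27.002 Y21.280
G1 X19.615 Y27.778
G1 X9.780 Y28.008
G1 X2.098 Y21.862
G1 X0.164 Y12.216
G1 X4.883 Y3.583
G1 X14.046 Y0.004
G1 X23.367 Y3.152
G1 X28.483 Y11.555
G1 X27.002 Y21.280
; layer 4
G0 Z13.323
G0 X27.002 Y21.280
G1 X19.615 Y27.778
G1 X9.780 Y28.008
G1 X2.098 Y21.862
G1 X0.164 Y12.216
G1 X4.883 Y3.583
G1 X14.046 Y0.004
G1 X23.367 Y3.152
G1 X28.483 Y11.555
G1 X27.002 Y21.280
M2 ; end

The solid is a regular 9-sided prism (a cylinder approximated with 9 flat sides), circumscribed radius ≈ 14.4 mm, height ≈ 13.3 mm. Slicing at Δz = 3.331 mm — 4 equal slices spanning the solid's height, so layer i sits at z = i·h/4 — gives 4 non-empty perimeters. Each is a 9-segment closed polygon; G0 lifts to the layer z and rapids to the start vertex, then G1 traces the edges.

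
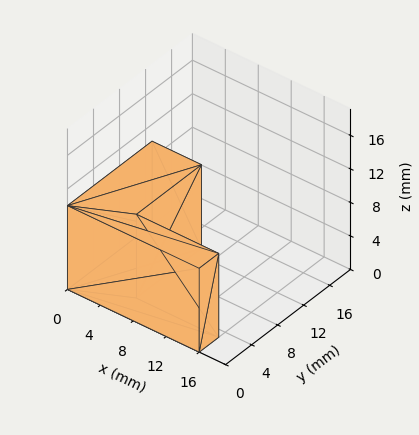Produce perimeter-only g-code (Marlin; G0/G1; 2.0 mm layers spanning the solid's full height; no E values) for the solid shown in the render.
Reading the render: the shape is an L-shaped prism: outer 16 × 13 mm, arm thicknesses ≈ 3 mm (horizontal) and 6 mm (vertical), extruded 10 mm in z (dimensions read to the nearest mm from the axis ticks). For the g-code, the solid's height is divided into equal slices at the stated Δz and each level perimeter traced with G1 moves after a G0 lift.

; perimeter-only toolpath
G21 ; units = mm
G90 ; absolute positioning
G28 ; home
; layer 1
G0 Z2.0
G0 X0.0 Y0.0
G1 X16.0 Y0.0
G1 X16.0 Y3.0
G1 X6.0 Y3.0
G1 X6.0 Y13.0
G1 X0.0 Y13.0
G1 X0.0 Y0.0
; layer 2
G0 Z4.0
G0 X0.0 Y0.0
G1 X16.0 Y0.0
G1 X16.0 Y3.0
G1 X6.0 Y3.0
G1 X6.0 Y13.0
G1 X0.0 Y13.0
G1 X0.0 Y0.0
; layer 3
G0 Z6.0
G0 X0.0 Y0.0
G1 X16.0 Y0.0
G1 X16.0 Y3.0
G1 X6.0 Y3.0
G1 X6.0 Y13.0
G1 X0.0 Y13.0
G1 X0.0 Y0.0
; layer 4
G0 Z8.0
G0 X0.0 Y0.0
G1 X16.0 Y0.0
G1 X16.0 Y3.0
G1 X6.0 Y3.0
G1 X6.0 Y13.0
G1 X0.0 Y13.0
G1 X0.0 Y0.0
; layer 5
G0 Z10.0
G0 X0.0 Y0.0
G1 X16.0 Y0.0
G1 X16.0 Y3.0
G1 X6.0 Y3.0
G1 X6.0 Y13.0
G1 X0.0 Y13.0
G1 X0.0 Y0.0
M2 ; end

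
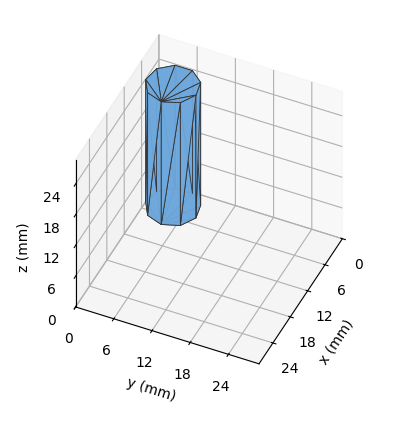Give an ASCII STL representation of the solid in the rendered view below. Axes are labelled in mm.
Reading the render: the shape is a regular 9-sided prism (a cylinder approximated with 9 flat sides), circumscribed radius ≈ 4 mm, height ≈ 24 mm (dimensions read to the nearest mm from the axis ticks). For the STL, each face is triangulated and given an outward normal.

solid part
  facet normal 0.0000 0.0000 -1.0000
    outer loop
      vertex 4.69 7.94 0.00
      vertex 7.06 6.57 0.00
      vertex 8.00 4.00 0.00
    endloop
  endfacet
  facet normal 0.0000 0.0000 -1.0000
    outer loop
      vertex 2.00 7.46 0.00
      vertex 4.69 7.94 0.00
      vertex 8.00 4.00 0.00
    endloop
  endfacet
  facet normal 0.0000 0.0000 -1.0000
    outer loop
      vertex 0.24 5.37 0.00
      vertex 2.00 7.46 0.00
      vertex 8.00 4.00 0.00
    endloop
  endfacet
  facet normal 0.0000 0.0000 -1.0000
    outer loop
      vertex 0.24 2.63 0.00
      vertex 0.24 5.37 0.00
      vertex 8.00 4.00 0.00
    endloop
  endfacet
  facet normal 0.0000 0.0000 -1.0000
    outer loop
      vertex 2.00 0.54 0.00
      vertex 0.24 2.63 0.00
      vertex 8.00 4.00 0.00
    endloop
  endfacet
  facet normal 0.0000 0.0000 -1.0000
    outer loop
      vertex 4.69 0.06 0.00
      vertex 2.00 0.54 0.00
      vertex 8.00 4.00 0.00
    endloop
  endfacet
  facet normal 0.0000 0.0000 -1.0000
    outer loop
      vertex 7.06 1.43 0.00
      vertex 4.69 0.06 0.00
      vertex 8.00 4.00 0.00
    endloop
  endfacet
  facet normal 0.0000 0.0000 1.0000
    outer loop
      vertex 8.00 4.00 24.00
      vertex 7.06 6.57 24.00
      vertex 4.69 7.94 24.00
    endloop
  endfacet
  facet normal 0.0000 0.0000 1.0000
    outer loop
      vertex 8.00 4.00 24.00
      vertex 4.69 7.94 24.00
      vertex 2.00 7.46 24.00
    endloop
  endfacet
  facet normal 0.0000 0.0000 1.0000
    outer loop
      vertex 8.00 4.00 24.00
      vertex 2.00 7.46 24.00
      vertex 0.24 5.37 24.00
    endloop
  endfacet
  facet normal 0.0000 0.0000 1.0000
    outer loop
      vertex 8.00 4.00 24.00
      vertex 0.24 5.37 24.00
      vertex 0.24 2.63 24.00
    endloop
  endfacet
  facet normal 0.0000 0.0000 1.0000
    outer loop
      vertex 8.00 4.00 24.00
      vertex 0.24 2.63 24.00
      vertex 2.00 0.54 24.00
    endloop
  endfacet
  facet normal 0.0000 0.0000 1.0000
    outer loop
      vertex 8.00 4.00 24.00
      vertex 2.00 0.54 24.00
      vertex 4.69 0.06 24.00
    endloop
  endfacet
  facet normal 0.0000 0.0000 1.0000
    outer loop
      vertex 8.00 4.00 24.00
      vertex 4.69 0.06 24.00
      vertex 7.06 1.43 24.00
    endloop
  endfacet
  facet normal 0.9392 0.3435 0.0000
    outer loop
      vertex 8.00 4.00 0.00
      vertex 7.06 6.57 0.00
      vertex 7.06 6.57 24.00
    endloop
  endfacet
  facet normal 0.9392 0.3435 0.0000
    outer loop
      vertex 8.00 4.00 0.00
      vertex 7.06 6.57 24.00
      vertex 8.00 4.00 24.00
    endloop
  endfacet
  facet normal 0.5005 0.8658 0.0000
    outer loop
      vertex 7.06 6.57 0.00
      vertex 4.69 7.94 0.00
      vertex 4.69 7.94 24.00
    endloop
  endfacet
  facet normal 0.5005 0.8658 0.0000
    outer loop
      vertex 7.06 6.57 0.00
      vertex 4.69 7.94 24.00
      vertex 7.06 6.57 24.00
    endloop
  endfacet
  facet normal -0.1757 0.9845 0.0000
    outer loop
      vertex 4.69 7.94 0.00
      vertex 2.00 7.46 0.00
      vertex 2.00 7.46 24.00
    endloop
  endfacet
  facet normal -0.1757 0.9845 0.0000
    outer loop
      vertex 4.69 7.94 0.00
      vertex 2.00 7.46 24.00
      vertex 4.69 7.94 24.00
    endloop
  endfacet
  facet normal -0.7649 0.6441 0.0000
    outer loop
      vertex 2.00 7.46 0.00
      vertex 0.24 5.37 0.00
      vertex 0.24 5.37 24.00
    endloop
  endfacet
  facet normal -0.7649 0.6441 0.0000
    outer loop
      vertex 2.00 7.46 0.00
      vertex 0.24 5.37 24.00
      vertex 2.00 7.46 24.00
    endloop
  endfacet
  facet normal -1.0000 0.0000 0.0000
    outer loop
      vertex 0.24 5.37 0.00
      vertex 0.24 2.63 0.00
      vertex 0.24 2.63 24.00
    endloop
  endfacet
  facet normal -1.0000 0.0000 0.0000
    outer loop
      vertex 0.24 5.37 0.00
      vertex 0.24 2.63 24.00
      vertex 0.24 5.37 24.00
    endloop
  endfacet
  facet normal -0.7649 -0.6441 0.0000
    outer loop
      vertex 0.24 2.63 0.00
      vertex 2.00 0.54 0.00
      vertex 2.00 0.54 24.00
    endloop
  endfacet
  facet normal -0.7649 -0.6441 0.0000
    outer loop
      vertex 0.24 2.63 0.00
      vertex 2.00 0.54 24.00
      vertex 0.24 2.63 24.00
    endloop
  endfacet
  facet normal -0.1757 -0.9845 0.0000
    outer loop
      vertex 2.00 0.54 0.00
      vertex 4.69 0.06 0.00
      vertex 4.69 0.06 24.00
    endloop
  endfacet
  facet normal -0.1757 -0.9845 0.0000
    outer loop
      vertex 2.00 0.54 0.00
      vertex 4.69 0.06 24.00
      vertex 2.00 0.54 24.00
    endloop
  endfacet
  facet normal 0.5005 -0.8658 0.0000
    outer loop
      vertex 4.69 0.06 0.00
      vertex 7.06 1.43 0.00
      vertex 7.06 1.43 24.00
    endloop
  endfacet
  facet normal 0.5005 -0.8658 0.0000
    outer loop
      vertex 4.69 0.06 0.00
      vertex 7.06 1.43 24.00
      vertex 4.69 0.06 24.00
    endloop
  endfacet
  facet normal 0.9392 -0.3435 0.0000
    outer loop
      vertex 7.06 1.43 0.00
      vertex 8.00 4.00 0.00
      vertex 8.00 4.00 24.00
    endloop
  endfacet
  facet normal 0.9392 -0.3435 0.0000
    outer loop
      vertex 7.06 1.43 0.00
      vertex 8.00 4.00 24.00
      vertex 7.06 1.43 24.00
    endloop
  endfacet
endsolid part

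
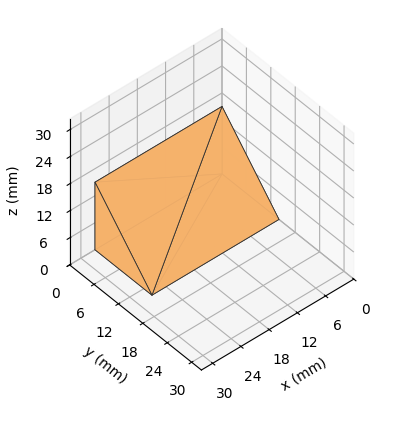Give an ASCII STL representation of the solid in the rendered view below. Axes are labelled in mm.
Reading the render: the shape is a wedge (ramp): 27 × 14 mm base, rising to 15 mm along the y=0 edge and sloping linearly to z=0 at y=14 (dimensions read to the nearest mm from the axis ticks). For the STL, each face is triangulated and given an outward normal.

solid part
  facet normal 0.0000 0.0000 -1.0000
    outer loop
      vertex 27.00 14.00 0.00
      vertex 27.00 0.00 0.00
      vertex 0.00 0.00 0.00
    endloop
  endfacet
  facet normal 0.0000 0.0000 -1.0000
    outer loop
      vertex 0.00 14.00 0.00
      vertex 27.00 14.00 0.00
      vertex 0.00 0.00 0.00
    endloop
  endfacet
  facet normal 0.0000 -1.0000 0.0000
    outer loop
      vertex 0.00 0.00 0.00
      vertex 27.00 0.00 0.00
      vertex 27.00 0.00 15.00
    endloop
  endfacet
  facet normal 0.0000 -1.0000 0.0000
    outer loop
      vertex 0.00 0.00 0.00
      vertex 27.00 0.00 15.00
      vertex 0.00 0.00 15.00
    endloop
  endfacet
  facet normal 0.0000 0.7311 0.6823
    outer loop
      vertex 0.00 0.00 15.00
      vertex 27.00 0.00 15.00
      vertex 27.00 14.00 0.00
    endloop
  endfacet
  facet normal 0.0000 0.7311 0.6823
    outer loop
      vertex 0.00 0.00 15.00
      vertex 27.00 14.00 0.00
      vertex 0.00 14.00 0.00
    endloop
  endfacet
  facet normal -1.0000 0.0000 0.0000
    outer loop
      vertex 0.00 0.00 15.00
      vertex 0.00 14.00 0.00
      vertex 0.00 0.00 0.00
    endloop
  endfacet
  facet normal 1.0000 0.0000 0.0000
    outer loop
      vertex 27.00 0.00 0.00
      vertex 27.00 14.00 0.00
      vertex 27.00 0.00 15.00
    endloop
  endfacet
endsolid part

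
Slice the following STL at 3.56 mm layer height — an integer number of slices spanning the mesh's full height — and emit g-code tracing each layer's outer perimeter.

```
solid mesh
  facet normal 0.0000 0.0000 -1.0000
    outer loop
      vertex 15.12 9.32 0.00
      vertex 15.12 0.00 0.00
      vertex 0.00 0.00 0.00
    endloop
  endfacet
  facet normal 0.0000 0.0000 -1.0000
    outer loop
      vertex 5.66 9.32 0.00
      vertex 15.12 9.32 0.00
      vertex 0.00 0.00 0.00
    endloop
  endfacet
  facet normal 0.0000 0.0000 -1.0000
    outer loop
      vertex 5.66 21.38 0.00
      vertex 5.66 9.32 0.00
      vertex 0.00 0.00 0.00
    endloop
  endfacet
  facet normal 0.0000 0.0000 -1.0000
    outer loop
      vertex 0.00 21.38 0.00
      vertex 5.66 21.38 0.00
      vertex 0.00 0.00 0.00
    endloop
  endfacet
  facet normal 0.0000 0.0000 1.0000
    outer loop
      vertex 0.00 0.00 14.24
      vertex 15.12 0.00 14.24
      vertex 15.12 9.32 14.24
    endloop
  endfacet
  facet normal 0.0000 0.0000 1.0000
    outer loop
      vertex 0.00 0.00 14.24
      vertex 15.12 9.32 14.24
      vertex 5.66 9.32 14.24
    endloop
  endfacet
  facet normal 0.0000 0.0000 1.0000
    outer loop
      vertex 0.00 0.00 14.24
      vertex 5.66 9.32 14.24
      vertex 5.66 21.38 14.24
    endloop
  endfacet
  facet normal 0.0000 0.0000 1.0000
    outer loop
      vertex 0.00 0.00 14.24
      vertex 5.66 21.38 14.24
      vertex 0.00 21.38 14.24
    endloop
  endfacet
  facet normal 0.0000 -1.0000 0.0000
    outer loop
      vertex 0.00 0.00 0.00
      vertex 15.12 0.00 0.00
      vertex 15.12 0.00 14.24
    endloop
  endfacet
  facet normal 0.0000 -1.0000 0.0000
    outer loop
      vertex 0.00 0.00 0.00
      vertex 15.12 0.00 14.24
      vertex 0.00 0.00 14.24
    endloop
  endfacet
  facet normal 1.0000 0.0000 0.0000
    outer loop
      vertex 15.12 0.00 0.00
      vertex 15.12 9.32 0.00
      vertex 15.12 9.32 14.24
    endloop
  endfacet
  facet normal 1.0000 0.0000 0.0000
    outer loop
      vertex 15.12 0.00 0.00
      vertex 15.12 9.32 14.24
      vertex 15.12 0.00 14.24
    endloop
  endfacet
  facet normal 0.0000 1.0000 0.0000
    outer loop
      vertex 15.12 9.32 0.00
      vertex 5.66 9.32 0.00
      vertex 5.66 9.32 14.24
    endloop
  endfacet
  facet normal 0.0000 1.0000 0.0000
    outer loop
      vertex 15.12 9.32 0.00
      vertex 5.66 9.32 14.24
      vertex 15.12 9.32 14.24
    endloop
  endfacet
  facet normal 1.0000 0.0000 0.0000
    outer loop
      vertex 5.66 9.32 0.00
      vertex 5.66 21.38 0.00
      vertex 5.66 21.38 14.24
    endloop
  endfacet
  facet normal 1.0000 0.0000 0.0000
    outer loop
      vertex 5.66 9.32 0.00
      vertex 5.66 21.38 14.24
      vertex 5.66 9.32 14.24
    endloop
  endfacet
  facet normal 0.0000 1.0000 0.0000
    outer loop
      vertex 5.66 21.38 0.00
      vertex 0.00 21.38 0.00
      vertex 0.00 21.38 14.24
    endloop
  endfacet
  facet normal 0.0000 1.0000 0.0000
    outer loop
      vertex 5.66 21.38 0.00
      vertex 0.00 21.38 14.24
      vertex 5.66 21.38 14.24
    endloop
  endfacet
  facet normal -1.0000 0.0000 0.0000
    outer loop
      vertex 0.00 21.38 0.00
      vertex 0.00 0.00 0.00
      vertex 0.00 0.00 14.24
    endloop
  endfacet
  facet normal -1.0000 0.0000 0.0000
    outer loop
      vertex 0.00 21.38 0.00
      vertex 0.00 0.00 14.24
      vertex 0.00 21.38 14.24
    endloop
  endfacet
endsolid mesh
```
; perimeter-only toolpath
G21 ; units = mm
G90 ; absolute positioning
G28 ; home
; layer 1
G0 Z3.56
G0 X0.00 Y0.00
G1 X15.12 Y0.00
G1 X15.12 Y9.32
G1 X5.66 Y9.32
G1 X5.66 Y21.38
G1 X0.00 Y21.38
G1 X0.00 Y0.00
; layer 2
G0 Z7.12
G0 X0.00 Y0.00
G1 X15.12 Y0.00
G1 X15.12 Y9.32
G1 X5.66 Y9.32
G1 X5.66 Y21.38
G1 X0.00 Y21.38
G1 X0.00 Y0.00
; layer 3
G0 Z10.68
G0 X0.00 Y0.00
G1 X15.12 Y0.00
G1 X15.12 Y9.32
G1 X5.66 Y9.32
G1 X5.66 Y21.38
G1 X0.00 Y21.38
G1 X0.00 Y0.00
; layer 4
G0 Z14.24
G0 X0.00 Y0.00
G1 X15.12 Y0.00
G1 X15.12 Y9.32
G1 X5.66 Y9.32
G1 X5.66 Y21.38
G1 X0.00 Y21.38
G1 X0.00 Y0.00
M2 ; end

The solid is an L-shaped prism: outer 15.1 × 21.4 mm, arm thicknesses ≈ 9.32 mm (horizontal) and 5.66 mm (vertical), extruded 14.2 mm in z. Slicing at Δz = 3.56 mm — 4 equal slices spanning the solid's height, so layer i sits at z = i·h/4 — gives 4 non-empty perimeters. Each is a 6-segment closed polygon; G0 lifts to the layer z and rapids to the start vertex, then G1 traces the edges.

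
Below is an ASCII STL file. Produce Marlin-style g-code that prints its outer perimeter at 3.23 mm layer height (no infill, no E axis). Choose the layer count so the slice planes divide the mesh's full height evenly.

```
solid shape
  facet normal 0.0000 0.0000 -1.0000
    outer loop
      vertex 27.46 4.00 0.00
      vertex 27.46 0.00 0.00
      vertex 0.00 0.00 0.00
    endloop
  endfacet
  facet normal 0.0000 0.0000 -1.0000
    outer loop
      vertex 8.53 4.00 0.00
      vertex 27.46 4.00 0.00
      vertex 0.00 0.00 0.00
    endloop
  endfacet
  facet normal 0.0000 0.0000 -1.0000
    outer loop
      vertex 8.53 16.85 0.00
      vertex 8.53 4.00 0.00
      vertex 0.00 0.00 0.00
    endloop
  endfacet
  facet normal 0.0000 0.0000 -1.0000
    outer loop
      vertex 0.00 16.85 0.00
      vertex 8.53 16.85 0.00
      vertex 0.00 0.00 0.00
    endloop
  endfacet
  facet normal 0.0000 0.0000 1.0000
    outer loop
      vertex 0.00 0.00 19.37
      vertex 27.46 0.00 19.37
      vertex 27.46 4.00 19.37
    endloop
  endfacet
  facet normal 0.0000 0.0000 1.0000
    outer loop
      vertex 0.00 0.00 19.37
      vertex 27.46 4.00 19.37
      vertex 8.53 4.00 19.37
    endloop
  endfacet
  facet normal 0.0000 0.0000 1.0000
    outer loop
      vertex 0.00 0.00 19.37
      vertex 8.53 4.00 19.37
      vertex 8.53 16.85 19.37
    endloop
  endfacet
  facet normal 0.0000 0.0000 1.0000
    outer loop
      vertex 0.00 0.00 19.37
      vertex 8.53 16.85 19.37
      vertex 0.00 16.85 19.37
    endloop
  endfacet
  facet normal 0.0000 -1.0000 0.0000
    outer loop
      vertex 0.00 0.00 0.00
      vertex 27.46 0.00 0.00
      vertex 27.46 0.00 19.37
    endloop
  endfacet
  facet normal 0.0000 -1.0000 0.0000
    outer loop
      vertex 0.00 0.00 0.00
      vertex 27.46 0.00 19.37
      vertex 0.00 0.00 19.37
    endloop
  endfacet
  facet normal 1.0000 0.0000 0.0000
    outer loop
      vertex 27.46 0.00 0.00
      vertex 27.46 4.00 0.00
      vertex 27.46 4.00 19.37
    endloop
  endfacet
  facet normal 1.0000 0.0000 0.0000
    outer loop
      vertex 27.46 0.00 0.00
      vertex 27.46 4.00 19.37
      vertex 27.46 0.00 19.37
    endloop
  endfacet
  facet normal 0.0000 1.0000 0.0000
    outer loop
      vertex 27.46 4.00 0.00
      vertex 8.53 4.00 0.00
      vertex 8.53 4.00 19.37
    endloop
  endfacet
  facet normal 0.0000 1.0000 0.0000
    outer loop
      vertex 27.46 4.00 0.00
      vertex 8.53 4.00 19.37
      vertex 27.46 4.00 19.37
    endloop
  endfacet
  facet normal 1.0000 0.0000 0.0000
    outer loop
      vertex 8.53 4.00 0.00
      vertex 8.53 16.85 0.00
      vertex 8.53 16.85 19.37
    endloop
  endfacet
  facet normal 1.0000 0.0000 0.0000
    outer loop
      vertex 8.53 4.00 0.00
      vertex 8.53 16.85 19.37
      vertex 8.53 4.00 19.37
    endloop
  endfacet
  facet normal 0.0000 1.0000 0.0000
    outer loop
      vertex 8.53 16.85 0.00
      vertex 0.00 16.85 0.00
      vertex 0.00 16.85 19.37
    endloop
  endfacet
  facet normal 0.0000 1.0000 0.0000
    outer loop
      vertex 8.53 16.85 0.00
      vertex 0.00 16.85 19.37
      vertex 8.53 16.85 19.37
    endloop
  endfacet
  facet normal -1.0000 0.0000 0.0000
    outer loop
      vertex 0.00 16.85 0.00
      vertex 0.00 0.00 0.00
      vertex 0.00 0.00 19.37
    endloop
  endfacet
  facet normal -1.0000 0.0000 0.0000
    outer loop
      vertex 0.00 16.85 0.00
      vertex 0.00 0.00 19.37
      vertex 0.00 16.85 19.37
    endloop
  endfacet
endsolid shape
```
; perimeter-only toolpath
G21 ; units = mm
G90 ; absolute positioning
G28 ; home
; layer 1
G0 Z3.23
G0 X0.00 Y0.00
G1 X27.46 Y0.00
G1 X27.46 Y4.00
G1 X8.53 Y4.00
G1 X8.53 Y16.85
G1 X0.00 Y16.85
G1 X0.00 Y0.00
; layer 2
G0 Z6.46
G0 X0.00 Y0.00
G1 X27.46 Y0.00
G1 X27.46 Y4.00
G1 X8.53 Y4.00
G1 X8.53 Y16.85
G1 X0.00 Y16.85
G1 X0.00 Y0.00
; layer 3
G0 Z9.69
G0 X0.00 Y0.00
G1 X27.46 Y0.00
G1 X27.46 Y4.00
G1 X8.53 Y4.00
G1 X8.53 Y16.85
G1 X0.00 Y16.85
G1 X0.00 Y0.00
; layer 4
G0 Z12.91
G0 X0.00 Y0.00
G1 X27.46 Y0.00
G1 X27.46 Y4.00
G1 X8.53 Y4.00
G1 X8.53 Y16.85
G1 X0.00 Y16.85
G1 X0.00 Y0.00
; layer 5
G0 Z16.14
G0 X0.00 Y0.00
G1 X27.46 Y0.00
G1 X27.46 Y4.00
G1 X8.53 Y4.00
G1 X8.53 Y16.85
G1 X0.00 Y16.85
G1 X0.00 Y0.00
; layer 6
G0 Z19.37
G0 X0.00 Y0.00
G1 X27.46 Y0.00
G1 X27.46 Y4.00
G1 X8.53 Y4.00
G1 X8.53 Y16.85
G1 X0.00 Y16.85
G1 X0.00 Y0.00
M2 ; end

The solid is an L-shaped prism: outer 27.5 × 16.9 mm, arm thicknesses ≈ 4 mm (horizontal) and 8.53 mm (vertical), extruded 19.4 mm in z. Slicing at Δz = 3.23 mm — 6 equal slices spanning the solid's height, so layer i sits at z = i·h/6 — gives 6 non-empty perimeters. Each is a 6-segment closed polygon; G0 lifts to the layer z and rapids to the start vertex, then G1 traces the edges.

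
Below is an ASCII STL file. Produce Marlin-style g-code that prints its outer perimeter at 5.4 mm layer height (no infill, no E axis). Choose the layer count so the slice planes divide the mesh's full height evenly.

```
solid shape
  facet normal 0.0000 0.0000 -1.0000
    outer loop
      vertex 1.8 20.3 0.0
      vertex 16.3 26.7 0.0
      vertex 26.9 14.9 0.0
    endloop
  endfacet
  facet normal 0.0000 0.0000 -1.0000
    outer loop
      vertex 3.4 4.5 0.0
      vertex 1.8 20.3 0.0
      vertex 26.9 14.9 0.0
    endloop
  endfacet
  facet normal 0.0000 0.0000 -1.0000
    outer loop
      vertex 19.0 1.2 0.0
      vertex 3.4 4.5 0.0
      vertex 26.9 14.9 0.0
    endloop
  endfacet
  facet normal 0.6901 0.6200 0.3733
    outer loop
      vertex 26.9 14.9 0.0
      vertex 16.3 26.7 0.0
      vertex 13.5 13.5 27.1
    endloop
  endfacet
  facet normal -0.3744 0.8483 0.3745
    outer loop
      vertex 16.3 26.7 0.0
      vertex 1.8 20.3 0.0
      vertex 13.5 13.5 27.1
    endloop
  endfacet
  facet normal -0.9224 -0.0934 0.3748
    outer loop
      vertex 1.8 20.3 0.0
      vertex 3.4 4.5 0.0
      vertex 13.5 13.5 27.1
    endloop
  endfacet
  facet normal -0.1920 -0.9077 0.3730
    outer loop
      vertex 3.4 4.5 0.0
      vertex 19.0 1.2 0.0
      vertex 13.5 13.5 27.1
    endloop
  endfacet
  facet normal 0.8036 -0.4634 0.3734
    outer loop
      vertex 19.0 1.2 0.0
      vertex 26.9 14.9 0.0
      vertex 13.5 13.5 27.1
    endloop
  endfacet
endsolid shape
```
; perimeter-only toolpath
G21 ; units = mm
G90 ; absolute positioning
G28 ; home
; layer 1
G0 Z5.4
G0 X24.2 Y14.6
G1 X15.7 Y24.1
G1 X4.1 Y18.9
G1 X5.4 Y6.3
G1 X17.9 Y3.7
G1 X24.2 Y14.6
; layer 2
G0 Z10.8
G0 X21.5 Y14.3
G1 X15.2 Y21.4
G1 X6.5 Y17.6
G1 X7.4 Y8.1
G1 X16.8 Y6.1
G1 X21.5 Y14.3
; layer 3
G0 Z16.3
G0 X18.9 Y14.1
G1 X14.6 Y18.8
G1 X8.8 Y16.2
G1 X9.5 Y9.9
G1 X15.7 Y8.6
G1 X18.9 Y14.1
; layer 4
G0 Z21.7
G0 X16.2 Y13.8
G1 X14.1 Y16.1
G1 X11.2 Y14.9
G1 X11.5 Y11.7
G1 X14.6 Y11.0
G1 X16.2 Y13.8
M2 ; end

The solid is a regular 5-sided pyramid, base circumscribed radius ≈ 13.5 mm, apex at z ≈ 27.1 mm. Slicing at Δz = 5.4 mm — 5 equal slices spanning the solid's height, so layer i sits at z = i·h/5 — gives 4 non-empty perimeters. Each is a 5-segment closed polygon; G0 lifts to the layer z and rapids to the start vertex, then G1 traces the edges. The cross-section shrinks linearly with z (the slice at the apex is degenerate and omitted).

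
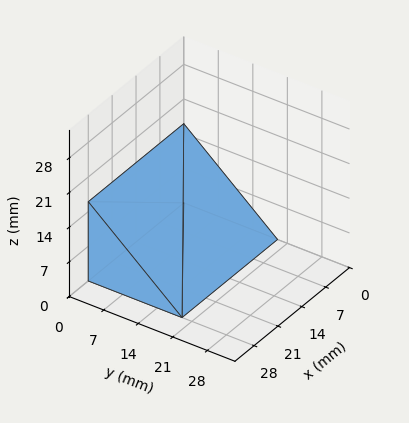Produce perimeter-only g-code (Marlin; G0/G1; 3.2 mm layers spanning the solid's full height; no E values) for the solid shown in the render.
Reading the render: the shape is a wedge (ramp): 28 × 19 mm base, rising to 16 mm along the y=0 edge and sloping linearly to z=0 at y=19 (dimensions read to the nearest mm from the axis ticks). For the g-code, the solid's height is divided into equal slices at the stated Δz and each level perimeter traced with G1 moves after a G0 lift.

; perimeter-only toolpath
G21 ; units = mm
G90 ; absolute positioning
G28 ; home
; layer 1
G0 Z3.2
G0 X0.0 Y0.0
G1 X28.0 Y0.0
G1 X28.0 Y15.2
G1 X0.0 Y15.2
G1 X0.0 Y0.0
; layer 2
G0 Z6.4
G0 X0.0 Y0.0
G1 X28.0 Y0.0
G1 X28.0 Y11.4
G1 X0.0 Y11.4
G1 X0.0 Y0.0
; layer 3
G0 Z9.6
G0 X0.0 Y0.0
G1 X28.0 Y0.0
G1 X28.0 Y7.6
G1 X0.0 Y7.6
G1 X0.0 Y0.0
; layer 4
G0 Z12.8
G0 X0.0 Y0.0
G1 X28.0 Y0.0
G1 X28.0 Y3.8
G1 X0.0 Y3.8
G1 X0.0 Y0.0
M2 ; end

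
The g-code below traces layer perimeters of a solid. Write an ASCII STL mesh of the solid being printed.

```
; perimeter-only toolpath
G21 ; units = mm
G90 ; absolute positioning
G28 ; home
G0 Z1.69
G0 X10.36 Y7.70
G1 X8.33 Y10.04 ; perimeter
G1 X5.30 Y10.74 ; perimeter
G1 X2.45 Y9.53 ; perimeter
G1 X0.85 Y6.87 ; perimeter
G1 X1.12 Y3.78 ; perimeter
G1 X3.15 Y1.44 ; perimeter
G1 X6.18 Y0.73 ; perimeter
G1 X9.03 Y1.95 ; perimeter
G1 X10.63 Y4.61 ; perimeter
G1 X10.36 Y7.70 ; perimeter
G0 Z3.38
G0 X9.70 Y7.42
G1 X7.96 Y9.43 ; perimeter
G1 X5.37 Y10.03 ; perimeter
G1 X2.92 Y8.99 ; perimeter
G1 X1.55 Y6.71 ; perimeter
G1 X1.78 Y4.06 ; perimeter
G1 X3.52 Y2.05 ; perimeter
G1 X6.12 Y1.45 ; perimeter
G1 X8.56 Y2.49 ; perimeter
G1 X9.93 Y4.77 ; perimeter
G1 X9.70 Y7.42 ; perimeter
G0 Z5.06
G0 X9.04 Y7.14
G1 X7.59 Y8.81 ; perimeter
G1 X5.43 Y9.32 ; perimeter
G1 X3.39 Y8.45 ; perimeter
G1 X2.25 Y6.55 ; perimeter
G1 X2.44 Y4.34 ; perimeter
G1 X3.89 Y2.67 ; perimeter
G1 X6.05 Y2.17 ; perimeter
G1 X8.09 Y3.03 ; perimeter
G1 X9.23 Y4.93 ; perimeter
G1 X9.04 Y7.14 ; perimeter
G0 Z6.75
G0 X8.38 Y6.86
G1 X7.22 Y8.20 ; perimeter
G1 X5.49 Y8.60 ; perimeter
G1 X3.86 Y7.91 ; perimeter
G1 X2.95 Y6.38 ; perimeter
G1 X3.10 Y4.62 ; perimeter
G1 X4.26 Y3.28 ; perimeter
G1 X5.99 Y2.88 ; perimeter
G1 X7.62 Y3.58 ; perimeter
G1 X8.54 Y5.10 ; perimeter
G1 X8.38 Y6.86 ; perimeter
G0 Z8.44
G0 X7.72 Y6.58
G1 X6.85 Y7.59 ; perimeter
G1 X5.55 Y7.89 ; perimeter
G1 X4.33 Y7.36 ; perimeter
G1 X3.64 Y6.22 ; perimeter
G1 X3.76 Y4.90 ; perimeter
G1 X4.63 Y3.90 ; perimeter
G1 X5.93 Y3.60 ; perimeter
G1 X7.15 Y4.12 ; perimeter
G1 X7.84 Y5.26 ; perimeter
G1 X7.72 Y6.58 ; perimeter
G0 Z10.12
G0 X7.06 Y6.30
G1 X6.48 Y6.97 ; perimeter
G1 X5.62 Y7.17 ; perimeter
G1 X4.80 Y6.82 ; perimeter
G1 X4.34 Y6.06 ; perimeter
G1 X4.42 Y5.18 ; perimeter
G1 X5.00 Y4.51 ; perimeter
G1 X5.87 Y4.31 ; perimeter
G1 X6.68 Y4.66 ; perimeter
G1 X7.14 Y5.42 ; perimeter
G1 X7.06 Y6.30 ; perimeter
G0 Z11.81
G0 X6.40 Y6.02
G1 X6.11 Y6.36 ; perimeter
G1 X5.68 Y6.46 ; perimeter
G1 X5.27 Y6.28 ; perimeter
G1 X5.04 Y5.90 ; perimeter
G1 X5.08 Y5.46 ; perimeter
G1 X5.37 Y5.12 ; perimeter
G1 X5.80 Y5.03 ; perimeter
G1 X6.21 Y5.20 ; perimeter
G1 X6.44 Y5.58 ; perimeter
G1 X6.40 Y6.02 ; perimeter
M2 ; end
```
solid part
  facet normal 0.0000 0.0000 -1.0000
    outer loop
      vertex 5.24 11.46 0.00
      vertex 8.70 10.66 0.00
      vertex 11.02 7.98 0.00
    endloop
  endfacet
  facet normal 0.0000 0.0000 -1.0000
    outer loop
      vertex 1.98 10.07 0.00
      vertex 5.24 11.46 0.00
      vertex 11.02 7.98 0.00
    endloop
  endfacet
  facet normal 0.0000 0.0000 -1.0000
    outer loop
      vertex 0.15 7.03 0.00
      vertex 1.98 10.07 0.00
      vertex 11.02 7.98 0.00
    endloop
  endfacet
  facet normal 0.0000 0.0000 -1.0000
    outer loop
      vertex 0.46 3.50 0.00
      vertex 0.15 7.03 0.00
      vertex 11.02 7.98 0.00
    endloop
  endfacet
  facet normal 0.0000 0.0000 -1.0000
    outer loop
      vertex 2.78 0.82 0.00
      vertex 0.46 3.50 0.00
      vertex 11.02 7.98 0.00
    endloop
  endfacet
  facet normal 0.0000 0.0000 -1.0000
    outer loop
      vertex 6.24 0.02 0.00
      vertex 2.78 0.82 0.00
      vertex 11.02 7.98 0.00
    endloop
  endfacet
  facet normal 0.0000 0.0000 -1.0000
    outer loop
      vertex 9.50 1.41 0.00
      vertex 6.24 0.02 0.00
      vertex 11.02 7.98 0.00
    endloop
  endfacet
  facet normal 0.0000 0.0000 -1.0000
    outer loop
      vertex 11.33 4.45 0.00
      vertex 9.50 1.41 0.00
      vertex 11.02 7.98 0.00
    endloop
  endfacet
  facet normal 0.7009 0.6068 0.3748
    outer loop
      vertex 11.02 7.98 0.00
      vertex 8.70 10.66 0.00
      vertex 5.74 5.74 13.50
    endloop
  endfacet
  facet normal 0.2088 0.9032 0.3750
    outer loop
      vertex 8.70 10.66 0.00
      vertex 5.24 11.46 0.00
      vertex 5.74 5.74 13.50
    endloop
  endfacet
  facet normal -0.3636 0.8528 0.3748
    outer loop
      vertex 5.24 11.46 0.00
      vertex 1.98 10.07 0.00
      vertex 5.74 5.74 13.50
    endloop
  endfacet
  facet normal -0.7944 0.4782 0.3746
    outer loop
      vertex 1.98 10.07 0.00
      vertex 0.15 7.03 0.00
      vertex 5.74 5.74 13.50
    endloop
  endfacet
  facet normal -0.9236 -0.0811 0.3747
    outer loop
      vertex 0.15 7.03 0.00
      vertex 0.46 3.50 0.00
      vertex 5.74 5.74 13.50
    endloop
  endfacet
  facet normal -0.7009 -0.6068 0.3748
    outer loop
      vertex 0.46 3.50 0.00
      vertex 2.78 0.82 0.00
      vertex 5.74 5.74 13.50
    endloop
  endfacet
  facet normal -0.2088 -0.9032 0.3750
    outer loop
      vertex 2.78 0.82 0.00
      vertex 6.24 0.02 0.00
      vertex 5.74 5.74 13.50
    endloop
  endfacet
  facet normal 0.3636 -0.8528 0.3748
    outer loop
      vertex 6.24 0.02 0.00
      vertex 9.50 1.41 0.00
      vertex 5.74 5.74 13.50
    endloop
  endfacet
  facet normal 0.7944 -0.4782 0.3746
    outer loop
      vertex 9.50 1.41 0.00
      vertex 11.33 4.45 0.00
      vertex 5.74 5.74 13.50
    endloop
  endfacet
  facet normal 0.9236 0.0811 0.3747
    outer loop
      vertex 11.33 4.45 0.00
      vertex 11.02 7.98 0.00
      vertex 5.74 5.74 13.50
    endloop
  endfacet
endsolid part

The G0 Z moves step by Δz≈1.69 mm. The G1 loops shrink linearly with z, so the solid tapers from its base footprint up to z≈13.5. Closing with a flat bottom cap and the tapered top and triangulating gives 18 facets — a regular 10-sided pyramid, base circumscribed radius ≈ 5.74 mm, apex at z ≈ 13.5 mm.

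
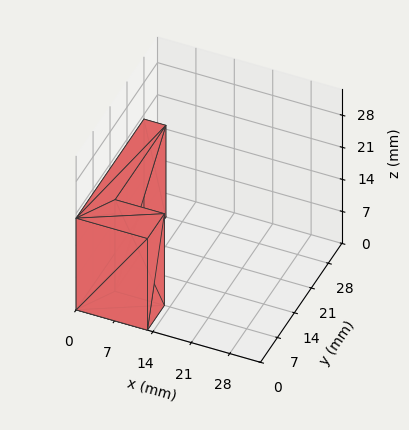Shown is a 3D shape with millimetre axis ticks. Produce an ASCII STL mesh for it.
Reading the render: the shape is an L-shaped prism: outer 13 × 28 mm, arm thicknesses ≈ 7 mm (horizontal) and 4 mm (vertical), extruded 20 mm in z (dimensions read to the nearest mm from the axis ticks). For the STL, each face is triangulated and given an outward normal.

solid part
  facet normal 0.0000 0.0000 -1.0000
    outer loop
      vertex 13.000 7.000 0.000
      vertex 13.000 0.000 0.000
      vertex 0.000 0.000 0.000
    endloop
  endfacet
  facet normal 0.0000 0.0000 -1.0000
    outer loop
      vertex 4.000 7.000 0.000
      vertex 13.000 7.000 0.000
      vertex 0.000 0.000 0.000
    endloop
  endfacet
  facet normal 0.0000 0.0000 -1.0000
    outer loop
      vertex 4.000 28.000 0.000
      vertex 4.000 7.000 0.000
      vertex 0.000 0.000 0.000
    endloop
  endfacet
  facet normal 0.0000 0.0000 -1.0000
    outer loop
      vertex 0.000 28.000 0.000
      vertex 4.000 28.000 0.000
      vertex 0.000 0.000 0.000
    endloop
  endfacet
  facet normal 0.0000 0.0000 1.0000
    outer loop
      vertex 0.000 0.000 20.000
      vertex 13.000 0.000 20.000
      vertex 13.000 7.000 20.000
    endloop
  endfacet
  facet normal 0.0000 0.0000 1.0000
    outer loop
      vertex 0.000 0.000 20.000
      vertex 13.000 7.000 20.000
      vertex 4.000 7.000 20.000
    endloop
  endfacet
  facet normal 0.0000 0.0000 1.0000
    outer loop
      vertex 0.000 0.000 20.000
      vertex 4.000 7.000 20.000
      vertex 4.000 28.000 20.000
    endloop
  endfacet
  facet normal 0.0000 0.0000 1.0000
    outer loop
      vertex 0.000 0.000 20.000
      vertex 4.000 28.000 20.000
      vertex 0.000 28.000 20.000
    endloop
  endfacet
  facet normal 0.0000 -1.0000 0.0000
    outer loop
      vertex 0.000 0.000 0.000
      vertex 13.000 0.000 0.000
      vertex 13.000 0.000 20.000
    endloop
  endfacet
  facet normal 0.0000 -1.0000 0.0000
    outer loop
      vertex 0.000 0.000 0.000
      vertex 13.000 0.000 20.000
      vertex 0.000 0.000 20.000
    endloop
  endfacet
  facet normal 1.0000 0.0000 0.0000
    outer loop
      vertex 13.000 0.000 0.000
      vertex 13.000 7.000 0.000
      vertex 13.000 7.000 20.000
    endloop
  endfacet
  facet normal 1.0000 0.0000 0.0000
    outer loop
      vertex 13.000 0.000 0.000
      vertex 13.000 7.000 20.000
      vertex 13.000 0.000 20.000
    endloop
  endfacet
  facet normal 0.0000 1.0000 0.0000
    outer loop
      vertex 13.000 7.000 0.000
      vertex 4.000 7.000 0.000
      vertex 4.000 7.000 20.000
    endloop
  endfacet
  facet normal 0.0000 1.0000 0.0000
    outer loop
      vertex 13.000 7.000 0.000
      vertex 4.000 7.000 20.000
      vertex 13.000 7.000 20.000
    endloop
  endfacet
  facet normal 1.0000 0.0000 0.0000
    outer loop
      vertex 4.000 7.000 0.000
      vertex 4.000 28.000 0.000
      vertex 4.000 28.000 20.000
    endloop
  endfacet
  facet normal 1.0000 0.0000 0.0000
    outer loop
      vertex 4.000 7.000 0.000
      vertex 4.000 28.000 20.000
      vertex 4.000 7.000 20.000
    endloop
  endfacet
  facet normal 0.0000 1.0000 0.0000
    outer loop
      vertex 4.000 28.000 0.000
      vertex 0.000 28.000 0.000
      vertex 0.000 28.000 20.000
    endloop
  endfacet
  facet normal 0.0000 1.0000 0.0000
    outer loop
      vertex 4.000 28.000 0.000
      vertex 0.000 28.000 20.000
      vertex 4.000 28.000 20.000
    endloop
  endfacet
  facet normal -1.0000 0.0000 0.0000
    outer loop
      vertex 0.000 28.000 0.000
      vertex 0.000 0.000 0.000
      vertex 0.000 0.000 20.000
    endloop
  endfacet
  facet normal -1.0000 0.0000 0.0000
    outer loop
      vertex 0.000 28.000 0.000
      vertex 0.000 0.000 20.000
      vertex 0.000 28.000 20.000
    endloop
  endfacet
endsolid part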